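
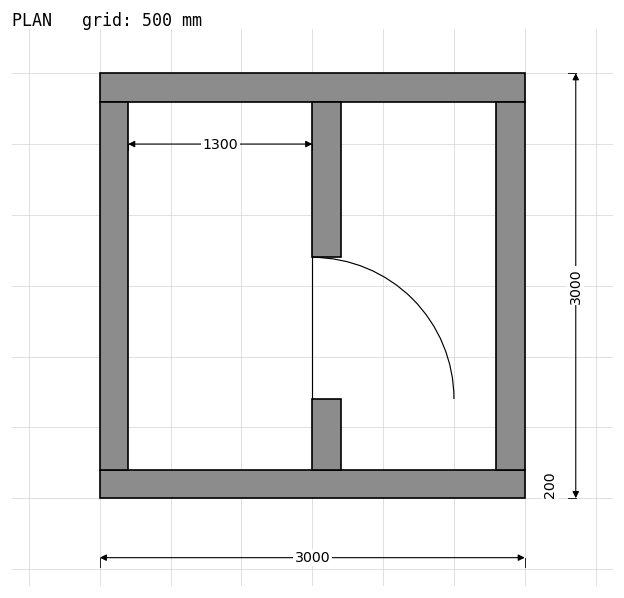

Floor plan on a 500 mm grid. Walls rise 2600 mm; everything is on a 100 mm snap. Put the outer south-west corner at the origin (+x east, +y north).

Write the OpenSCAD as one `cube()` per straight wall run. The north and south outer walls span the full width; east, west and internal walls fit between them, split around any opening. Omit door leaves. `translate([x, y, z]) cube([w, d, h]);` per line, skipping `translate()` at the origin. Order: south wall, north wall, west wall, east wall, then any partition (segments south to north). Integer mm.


cube([3000, 200, 2600]);
translate([0, 2800, 0]) cube([3000, 200, 2600]);
translate([0, 200, 0]) cube([200, 2600, 2600]);
translate([2800, 200, 0]) cube([200, 2600, 2600]);
translate([1500, 200, 0]) cube([200, 500, 2600]);
translate([1500, 1700, 0]) cube([200, 1100, 2600]);


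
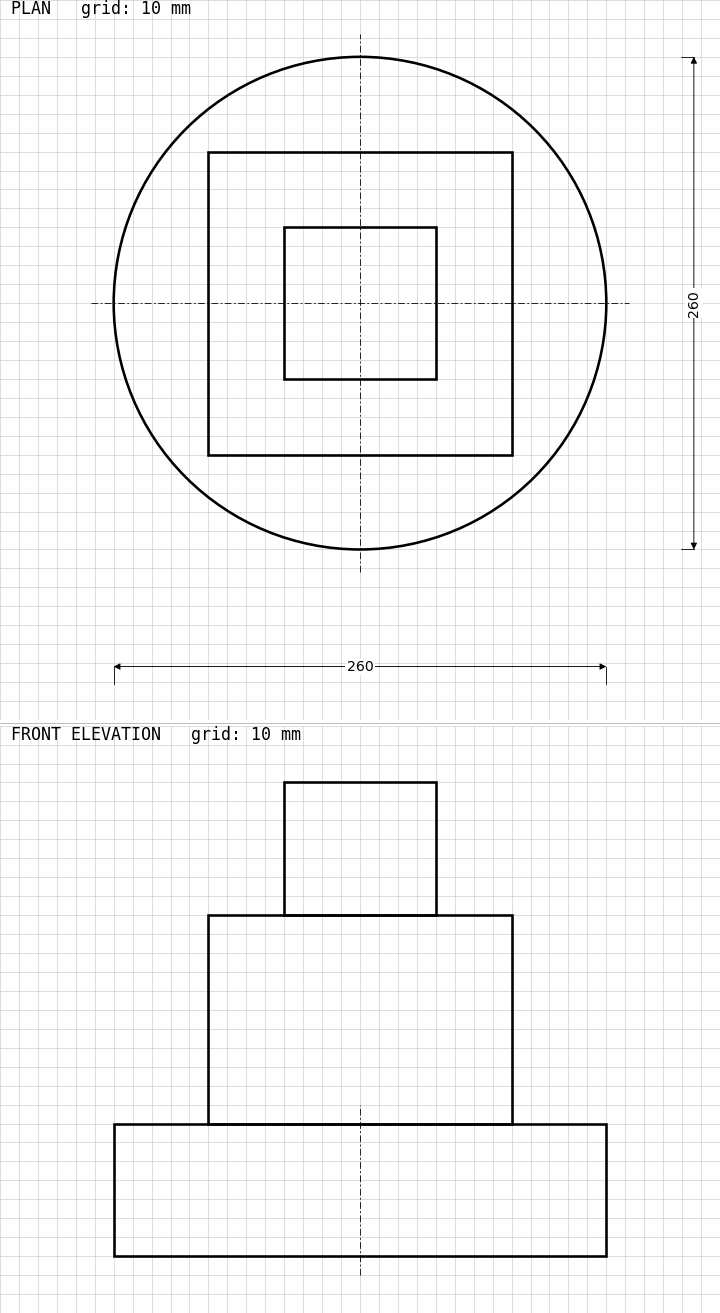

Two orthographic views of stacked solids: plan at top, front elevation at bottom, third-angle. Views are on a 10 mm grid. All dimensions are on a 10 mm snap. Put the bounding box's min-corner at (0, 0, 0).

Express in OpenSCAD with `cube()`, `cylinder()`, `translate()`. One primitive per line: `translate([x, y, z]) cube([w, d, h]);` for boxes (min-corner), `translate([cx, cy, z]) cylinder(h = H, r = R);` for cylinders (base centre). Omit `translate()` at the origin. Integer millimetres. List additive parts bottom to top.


translate([130, 130, 0]) cylinder(h = 70, r = 130);
translate([50, 50, 70]) cube([160, 160, 110]);
translate([90, 90, 180]) cube([80, 80, 70]);


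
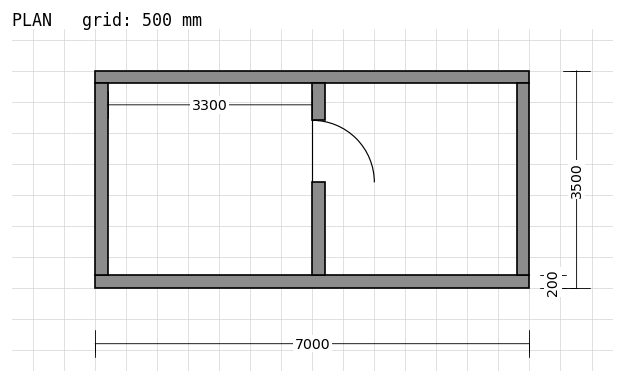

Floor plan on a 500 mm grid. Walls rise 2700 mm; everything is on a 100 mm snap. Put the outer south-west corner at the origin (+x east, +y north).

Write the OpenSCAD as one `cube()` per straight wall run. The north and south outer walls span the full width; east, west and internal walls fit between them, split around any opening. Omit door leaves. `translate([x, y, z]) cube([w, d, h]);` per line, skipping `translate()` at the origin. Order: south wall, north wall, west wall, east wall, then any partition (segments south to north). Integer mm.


cube([7000, 200, 2700]);
translate([0, 3300, 0]) cube([7000, 200, 2700]);
translate([0, 200, 0]) cube([200, 3100, 2700]);
translate([6800, 200, 0]) cube([200, 3100, 2700]);
translate([3500, 200, 0]) cube([200, 1500, 2700]);
translate([3500, 2700, 0]) cube([200, 600, 2700]);


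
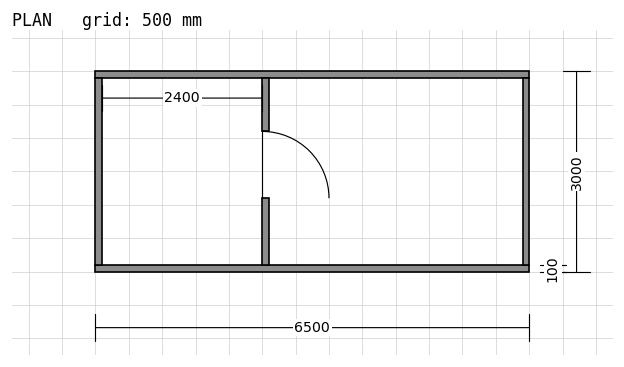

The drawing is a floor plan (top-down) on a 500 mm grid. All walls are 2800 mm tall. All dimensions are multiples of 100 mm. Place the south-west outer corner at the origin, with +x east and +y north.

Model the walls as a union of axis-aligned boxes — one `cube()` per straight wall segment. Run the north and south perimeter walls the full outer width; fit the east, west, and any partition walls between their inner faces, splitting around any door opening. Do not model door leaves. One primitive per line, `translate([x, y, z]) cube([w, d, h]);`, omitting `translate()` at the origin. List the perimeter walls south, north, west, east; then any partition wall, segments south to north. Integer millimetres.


cube([6500, 100, 2800]);
translate([0, 2900, 0]) cube([6500, 100, 2800]);
translate([0, 100, 0]) cube([100, 2800, 2800]);
translate([6400, 100, 0]) cube([100, 2800, 2800]);
translate([2500, 100, 0]) cube([100, 1000, 2800]);
translate([2500, 2100, 0]) cube([100, 800, 2800]);


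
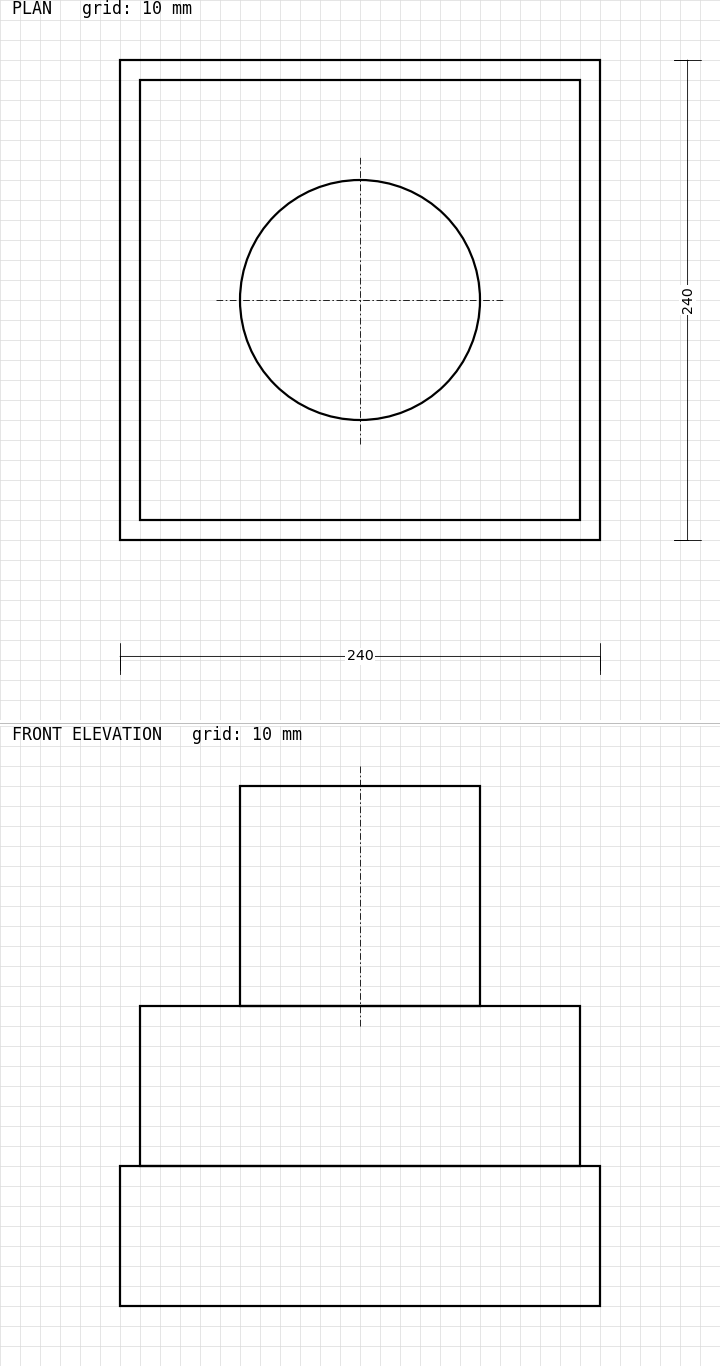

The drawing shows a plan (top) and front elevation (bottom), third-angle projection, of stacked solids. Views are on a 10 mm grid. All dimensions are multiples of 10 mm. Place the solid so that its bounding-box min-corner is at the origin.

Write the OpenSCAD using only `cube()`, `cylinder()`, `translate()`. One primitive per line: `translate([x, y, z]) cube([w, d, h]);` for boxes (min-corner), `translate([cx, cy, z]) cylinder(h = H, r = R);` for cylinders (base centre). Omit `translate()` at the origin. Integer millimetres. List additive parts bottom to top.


cube([240, 240, 70]);
translate([10, 10, 70]) cube([220, 220, 80]);
translate([120, 120, 150]) cylinder(h = 110, r = 60);


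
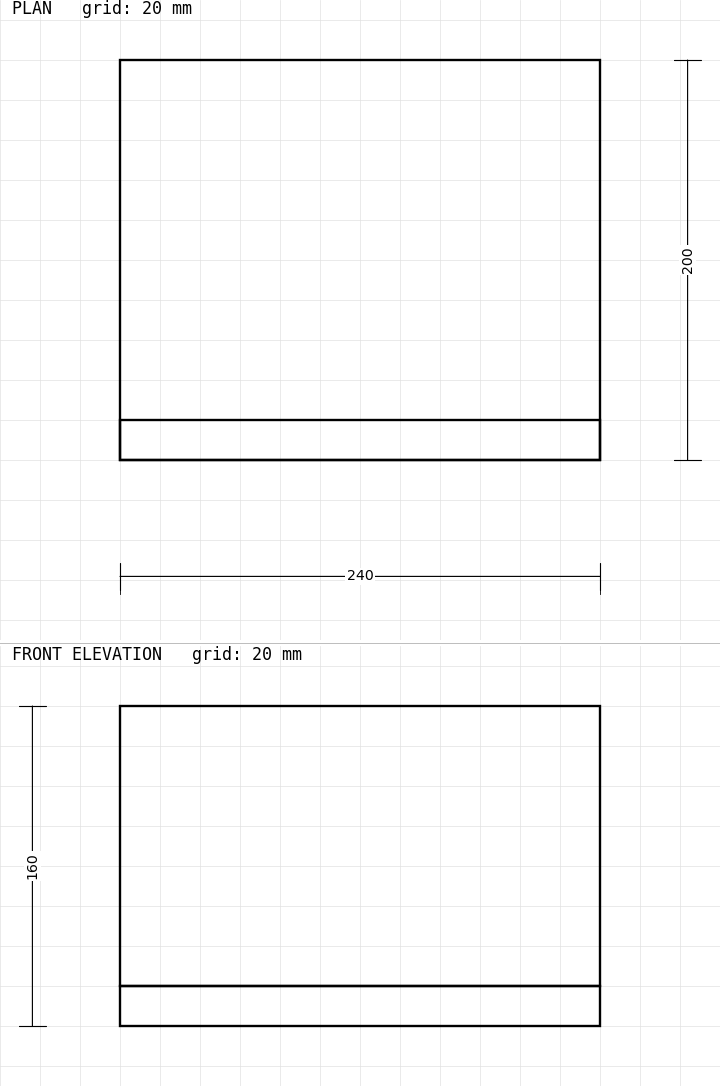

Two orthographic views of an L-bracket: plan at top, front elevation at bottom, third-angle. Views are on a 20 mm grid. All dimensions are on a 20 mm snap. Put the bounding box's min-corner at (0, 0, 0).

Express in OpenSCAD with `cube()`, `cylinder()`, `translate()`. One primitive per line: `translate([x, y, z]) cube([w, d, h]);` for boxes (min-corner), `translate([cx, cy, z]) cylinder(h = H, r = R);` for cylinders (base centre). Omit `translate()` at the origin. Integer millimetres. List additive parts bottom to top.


cube([240, 200, 20]);
translate([0, 0, 20]) cube([240, 20, 140]);


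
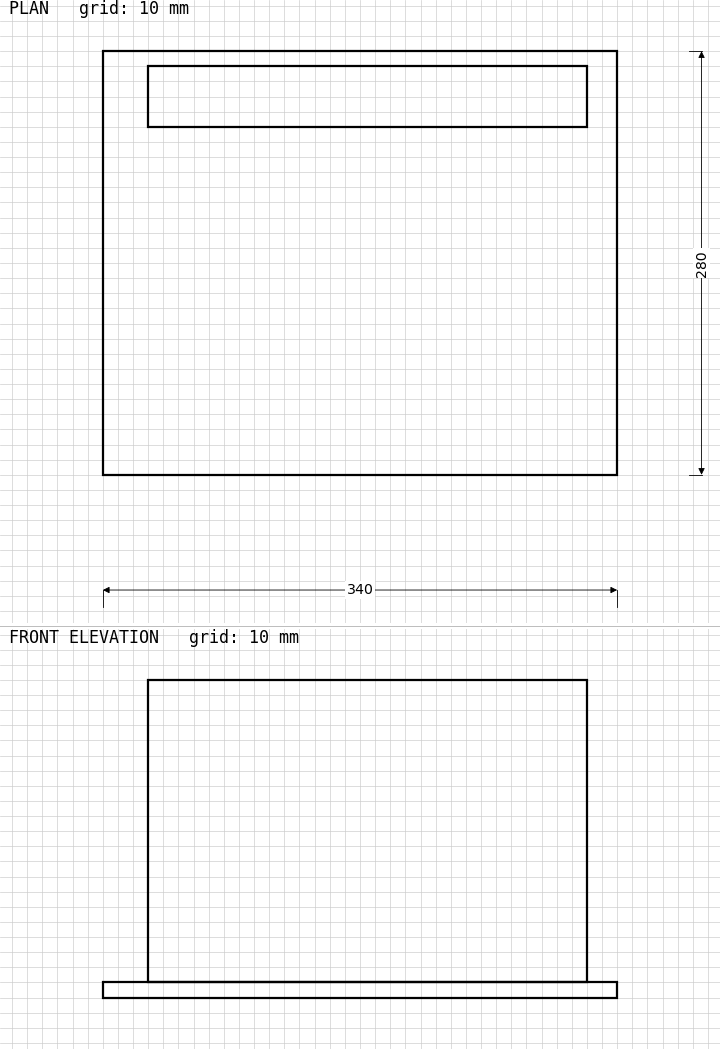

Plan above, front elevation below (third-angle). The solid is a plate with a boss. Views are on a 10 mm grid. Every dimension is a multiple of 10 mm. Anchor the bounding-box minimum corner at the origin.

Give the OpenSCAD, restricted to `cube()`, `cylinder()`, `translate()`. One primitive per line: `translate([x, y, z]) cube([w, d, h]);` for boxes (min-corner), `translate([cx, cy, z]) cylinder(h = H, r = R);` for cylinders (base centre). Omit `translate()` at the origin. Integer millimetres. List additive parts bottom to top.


cube([340, 280, 10]);
translate([30, 230, 10]) cube([290, 40, 200]);


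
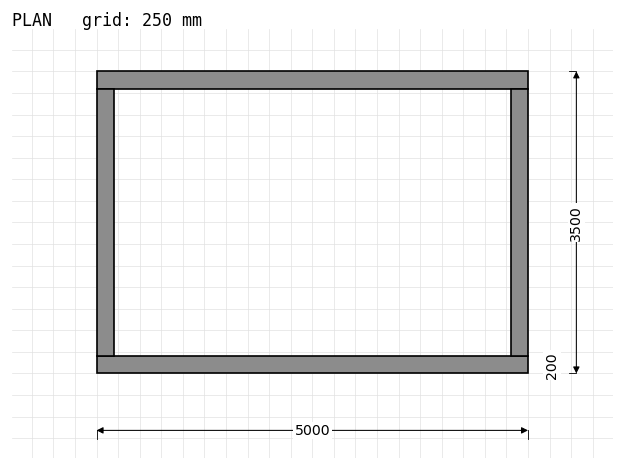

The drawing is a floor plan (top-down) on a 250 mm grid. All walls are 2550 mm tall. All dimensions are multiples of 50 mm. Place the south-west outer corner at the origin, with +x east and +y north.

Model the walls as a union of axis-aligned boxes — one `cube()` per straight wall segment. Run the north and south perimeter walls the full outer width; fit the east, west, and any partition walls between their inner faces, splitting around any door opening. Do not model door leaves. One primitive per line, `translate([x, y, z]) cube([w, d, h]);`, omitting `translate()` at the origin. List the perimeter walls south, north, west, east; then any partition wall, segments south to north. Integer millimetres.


cube([5000, 200, 2550]);
translate([0, 3300, 0]) cube([5000, 200, 2550]);
translate([0, 200, 0]) cube([200, 3100, 2550]);
translate([4800, 200, 0]) cube([200, 3100, 2550]);


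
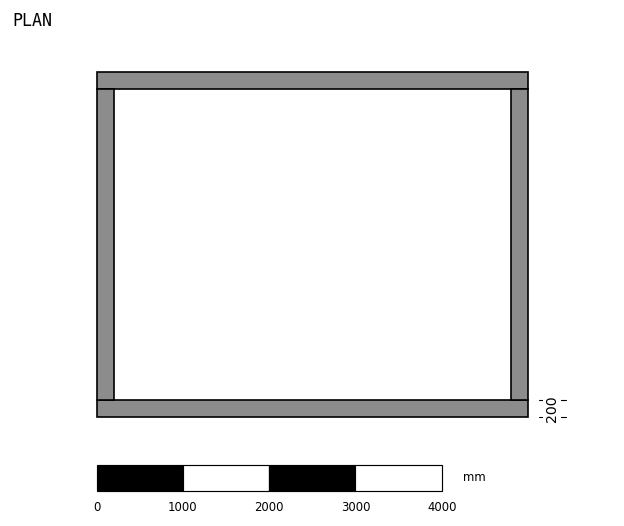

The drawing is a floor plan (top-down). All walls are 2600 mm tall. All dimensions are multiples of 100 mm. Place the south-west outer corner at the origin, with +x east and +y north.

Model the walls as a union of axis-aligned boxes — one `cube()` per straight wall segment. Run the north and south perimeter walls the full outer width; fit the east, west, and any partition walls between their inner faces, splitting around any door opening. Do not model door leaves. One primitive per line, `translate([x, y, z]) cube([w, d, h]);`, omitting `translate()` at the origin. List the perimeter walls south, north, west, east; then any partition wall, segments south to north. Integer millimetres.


cube([5000, 200, 2600]);
translate([0, 3800, 0]) cube([5000, 200, 2600]);
translate([0, 200, 0]) cube([200, 3600, 2600]);
translate([4800, 200, 0]) cube([200, 3600, 2600]);


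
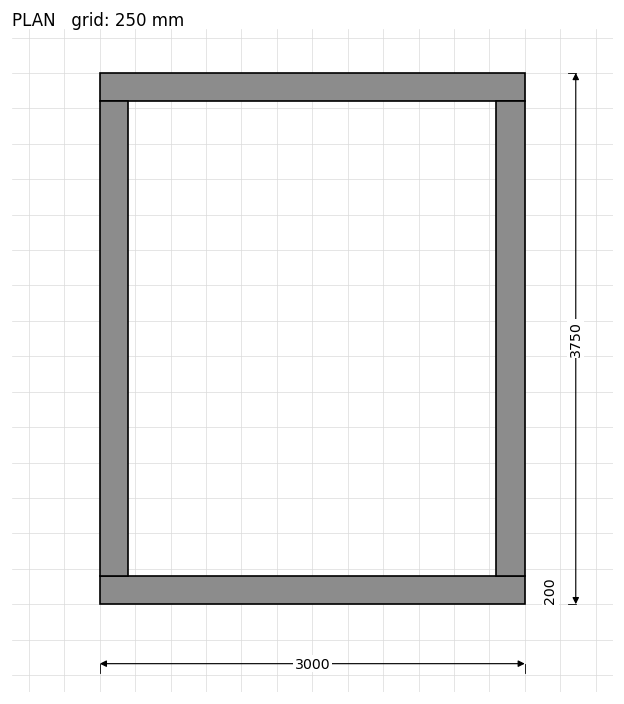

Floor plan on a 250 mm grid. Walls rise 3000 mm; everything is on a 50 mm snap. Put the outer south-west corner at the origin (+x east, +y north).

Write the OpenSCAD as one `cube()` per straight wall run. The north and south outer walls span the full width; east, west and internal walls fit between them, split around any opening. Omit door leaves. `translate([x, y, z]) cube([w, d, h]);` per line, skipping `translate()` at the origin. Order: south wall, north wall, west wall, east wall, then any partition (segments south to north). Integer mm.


cube([3000, 200, 3000]);
translate([0, 3550, 0]) cube([3000, 200, 3000]);
translate([0, 200, 0]) cube([200, 3350, 3000]);
translate([2800, 200, 0]) cube([200, 3350, 3000]);


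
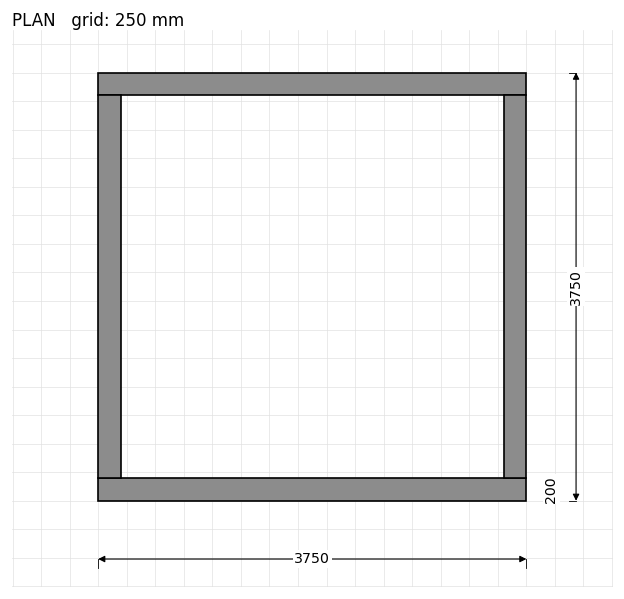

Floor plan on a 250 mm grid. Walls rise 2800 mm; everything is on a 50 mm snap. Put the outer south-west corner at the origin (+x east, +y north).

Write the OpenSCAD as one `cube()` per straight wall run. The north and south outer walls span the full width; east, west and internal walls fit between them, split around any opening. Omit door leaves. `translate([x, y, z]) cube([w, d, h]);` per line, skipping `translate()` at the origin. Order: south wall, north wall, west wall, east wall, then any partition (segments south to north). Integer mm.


cube([3750, 200, 2800]);
translate([0, 3550, 0]) cube([3750, 200, 2800]);
translate([0, 200, 0]) cube([200, 3350, 2800]);
translate([3550, 200, 0]) cube([200, 3350, 2800]);


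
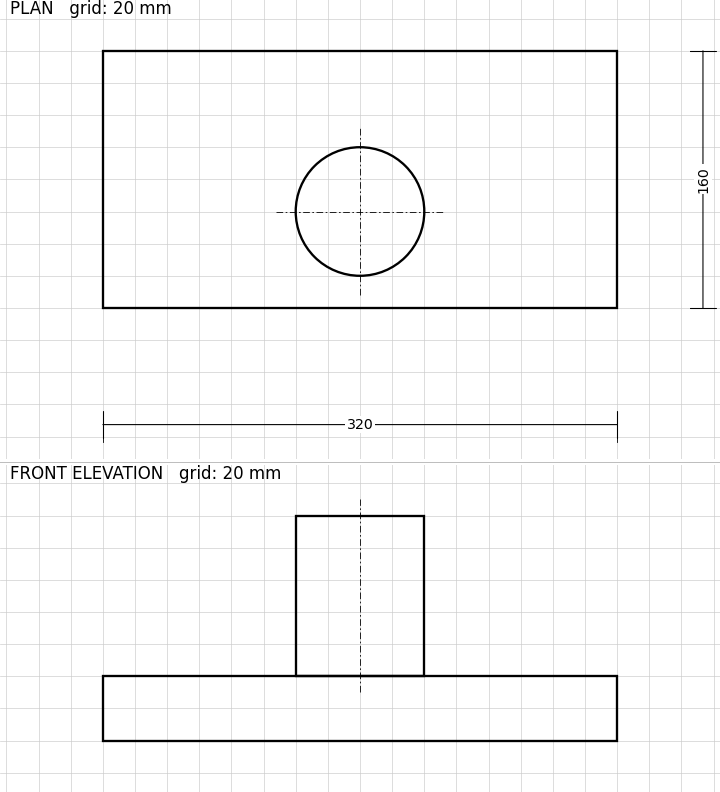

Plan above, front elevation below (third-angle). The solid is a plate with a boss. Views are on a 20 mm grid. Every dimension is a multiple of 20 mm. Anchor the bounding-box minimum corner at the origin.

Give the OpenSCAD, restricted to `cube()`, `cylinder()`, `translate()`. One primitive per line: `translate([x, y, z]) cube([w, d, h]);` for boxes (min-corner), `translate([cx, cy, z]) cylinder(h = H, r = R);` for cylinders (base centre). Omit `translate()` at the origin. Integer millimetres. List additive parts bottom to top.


cube([320, 160, 40]);
translate([160, 60, 40]) cylinder(h = 100, r = 40);


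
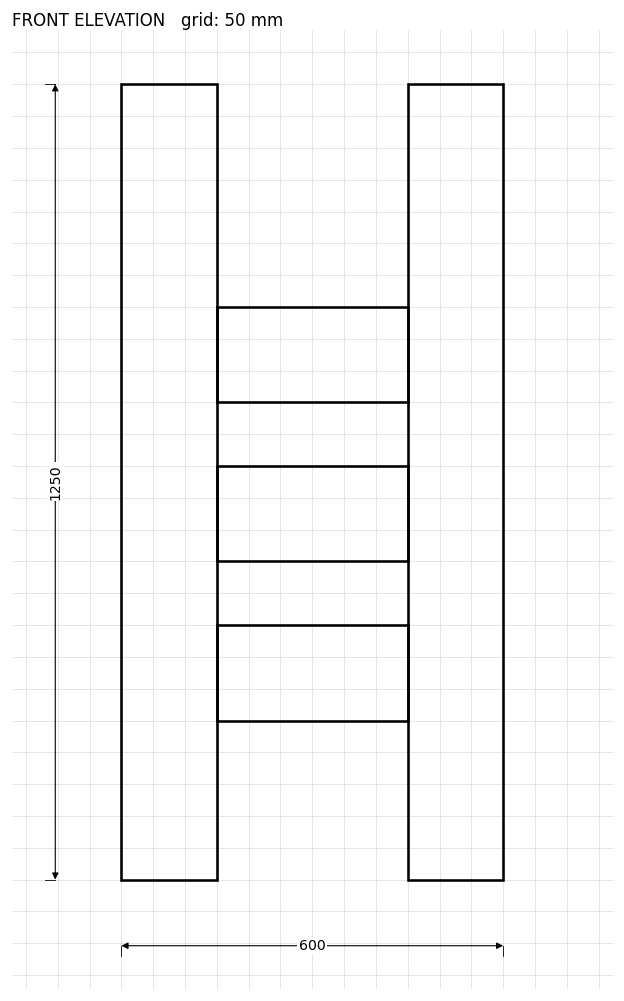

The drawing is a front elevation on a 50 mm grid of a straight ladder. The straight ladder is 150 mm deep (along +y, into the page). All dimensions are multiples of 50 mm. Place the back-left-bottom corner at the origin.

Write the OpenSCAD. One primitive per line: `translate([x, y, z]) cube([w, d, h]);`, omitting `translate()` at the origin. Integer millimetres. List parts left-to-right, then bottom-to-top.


cube([150, 150, 1250]);
translate([150, 0, 250]) cube([300, 150, 150]);
translate([150, 0, 500]) cube([300, 150, 150]);
translate([150, 0, 750]) cube([300, 150, 150]);
translate([450, 0, 0]) cube([150, 150, 1250]);


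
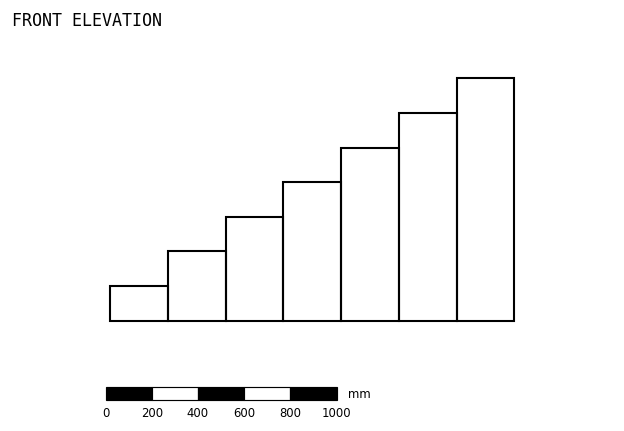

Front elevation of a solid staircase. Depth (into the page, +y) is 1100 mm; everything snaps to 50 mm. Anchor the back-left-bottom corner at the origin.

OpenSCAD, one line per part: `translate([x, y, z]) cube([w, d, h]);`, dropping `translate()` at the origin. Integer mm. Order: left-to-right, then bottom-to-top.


cube([250, 1100, 150]);
translate([250, 0, 0]) cube([250, 1100, 300]);
translate([500, 0, 0]) cube([250, 1100, 450]);
translate([750, 0, 0]) cube([250, 1100, 600]);
translate([1000, 0, 0]) cube([250, 1100, 750]);
translate([1250, 0, 0]) cube([250, 1100, 900]);
translate([1500, 0, 0]) cube([250, 1100, 1050]);


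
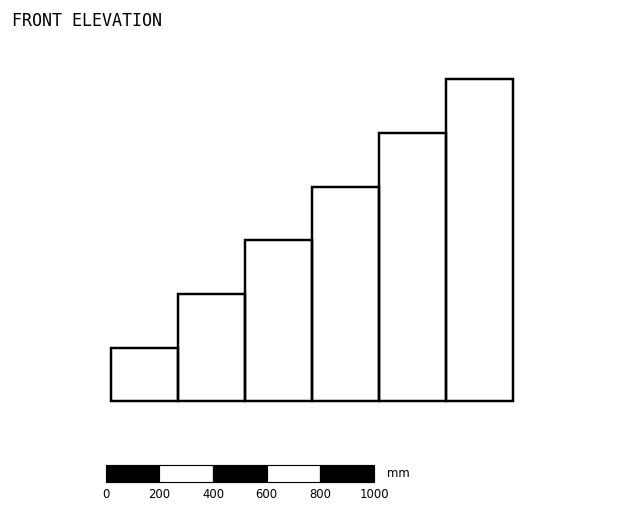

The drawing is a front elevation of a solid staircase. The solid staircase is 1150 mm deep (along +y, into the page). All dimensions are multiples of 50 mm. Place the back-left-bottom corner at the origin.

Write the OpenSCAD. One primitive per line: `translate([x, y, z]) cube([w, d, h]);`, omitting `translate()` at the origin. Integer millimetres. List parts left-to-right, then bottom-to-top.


cube([250, 1150, 200]);
translate([250, 0, 0]) cube([250, 1150, 400]);
translate([500, 0, 0]) cube([250, 1150, 600]);
translate([750, 0, 0]) cube([250, 1150, 800]);
translate([1000, 0, 0]) cube([250, 1150, 1000]);
translate([1250, 0, 0]) cube([250, 1150, 1200]);


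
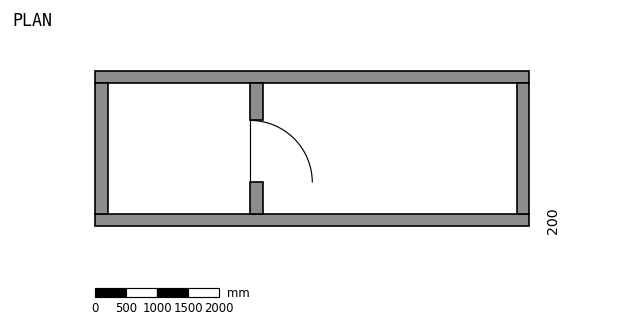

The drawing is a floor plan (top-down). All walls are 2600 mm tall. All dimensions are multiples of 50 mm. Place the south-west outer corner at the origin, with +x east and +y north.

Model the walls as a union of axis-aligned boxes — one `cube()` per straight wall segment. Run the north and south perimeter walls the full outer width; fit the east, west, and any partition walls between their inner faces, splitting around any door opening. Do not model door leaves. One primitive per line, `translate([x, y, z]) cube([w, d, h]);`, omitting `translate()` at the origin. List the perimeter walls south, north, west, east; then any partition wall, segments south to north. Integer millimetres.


cube([7000, 200, 2600]);
translate([0, 2300, 0]) cube([7000, 200, 2600]);
translate([0, 200, 0]) cube([200, 2100, 2600]);
translate([6800, 200, 0]) cube([200, 2100, 2600]);
translate([2500, 200, 0]) cube([200, 500, 2600]);
translate([2500, 1700, 0]) cube([200, 600, 2600]);


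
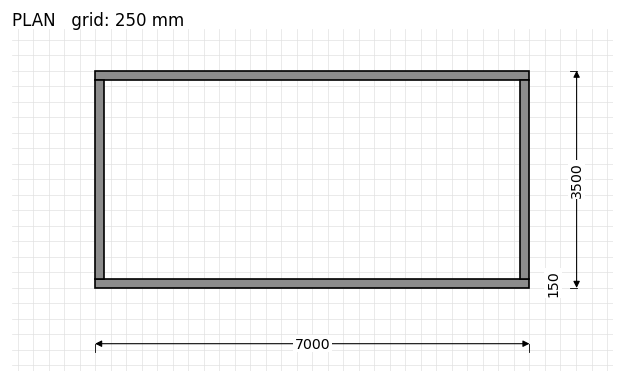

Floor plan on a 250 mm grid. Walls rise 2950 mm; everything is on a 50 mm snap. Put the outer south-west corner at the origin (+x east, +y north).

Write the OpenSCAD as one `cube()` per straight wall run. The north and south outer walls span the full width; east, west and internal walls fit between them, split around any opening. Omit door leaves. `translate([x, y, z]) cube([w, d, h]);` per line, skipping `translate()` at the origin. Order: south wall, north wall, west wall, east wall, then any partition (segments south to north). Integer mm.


cube([7000, 150, 2950]);
translate([0, 3350, 0]) cube([7000, 150, 2950]);
translate([0, 150, 0]) cube([150, 3200, 2950]);
translate([6850, 150, 0]) cube([150, 3200, 2950]);


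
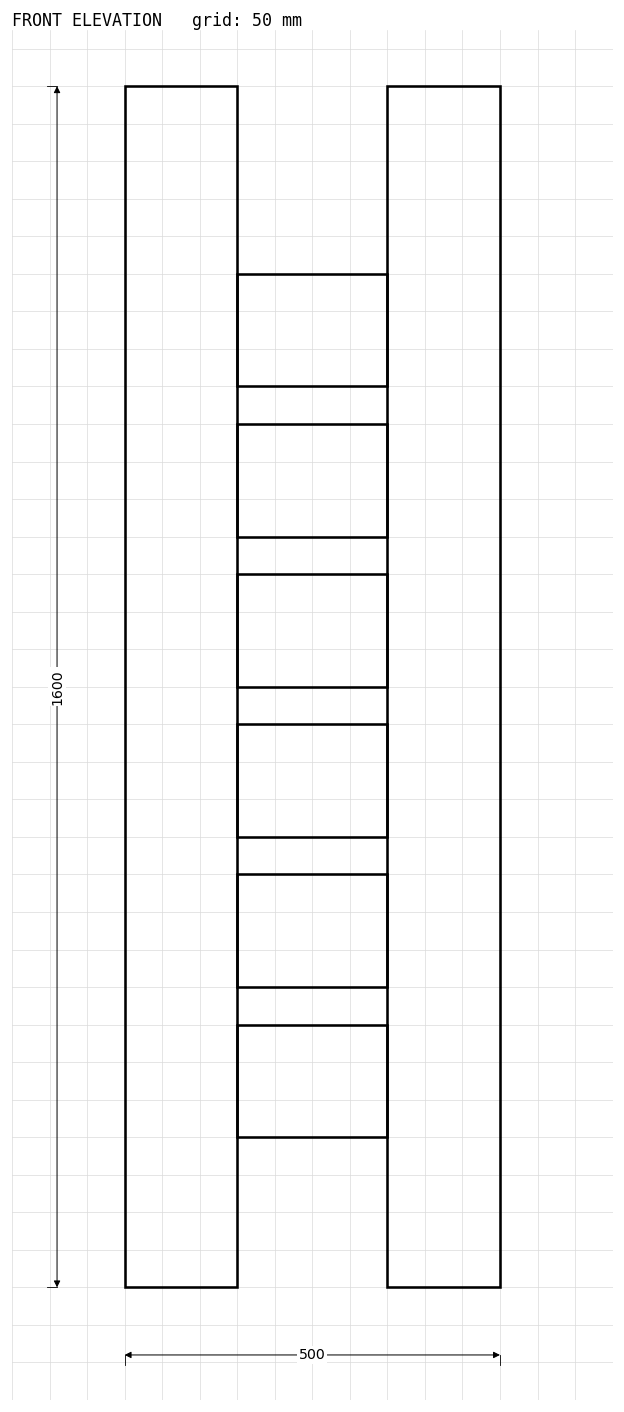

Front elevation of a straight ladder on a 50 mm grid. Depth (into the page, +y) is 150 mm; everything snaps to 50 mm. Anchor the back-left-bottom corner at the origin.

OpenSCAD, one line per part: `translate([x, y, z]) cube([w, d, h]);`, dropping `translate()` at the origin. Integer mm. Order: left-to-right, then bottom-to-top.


cube([150, 150, 1600]);
translate([150, 0, 200]) cube([200, 150, 150]);
translate([150, 0, 400]) cube([200, 150, 150]);
translate([150, 0, 600]) cube([200, 150, 150]);
translate([150, 0, 800]) cube([200, 150, 150]);
translate([150, 0, 1000]) cube([200, 150, 150]);
translate([150, 0, 1200]) cube([200, 150, 150]);
translate([350, 0, 0]) cube([150, 150, 1600]);


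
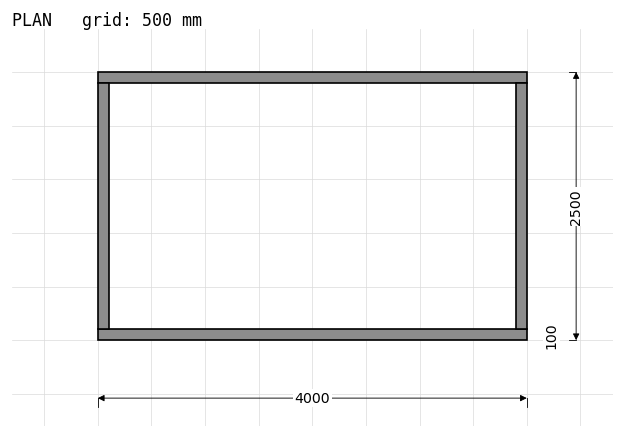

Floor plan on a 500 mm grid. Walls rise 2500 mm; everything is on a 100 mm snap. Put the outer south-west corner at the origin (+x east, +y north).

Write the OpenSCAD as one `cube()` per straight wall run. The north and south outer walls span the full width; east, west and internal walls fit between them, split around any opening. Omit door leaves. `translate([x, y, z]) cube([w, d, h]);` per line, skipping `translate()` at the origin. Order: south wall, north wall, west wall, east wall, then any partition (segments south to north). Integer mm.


cube([4000, 100, 2500]);
translate([0, 2400, 0]) cube([4000, 100, 2500]);
translate([0, 100, 0]) cube([100, 2300, 2500]);
translate([3900, 100, 0]) cube([100, 2300, 2500]);


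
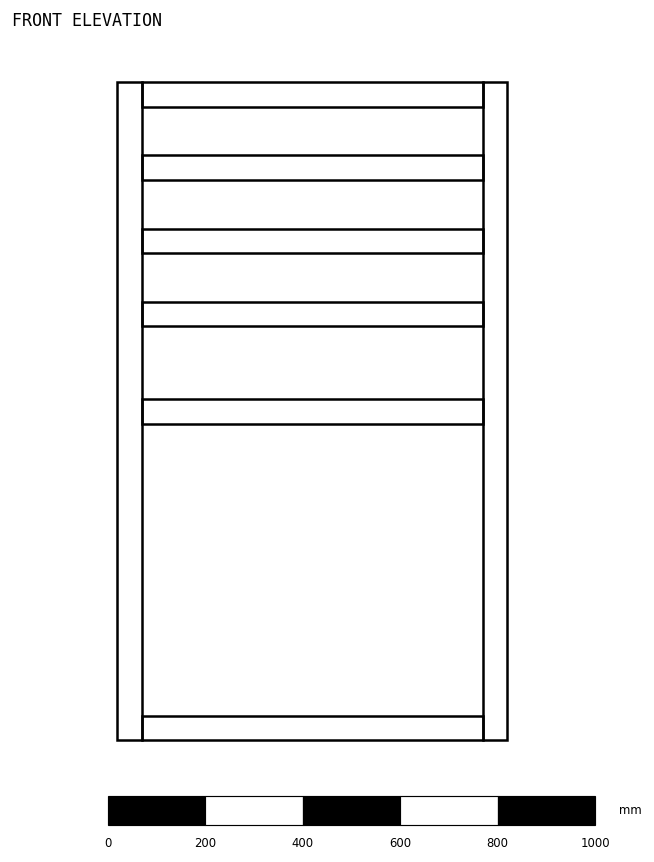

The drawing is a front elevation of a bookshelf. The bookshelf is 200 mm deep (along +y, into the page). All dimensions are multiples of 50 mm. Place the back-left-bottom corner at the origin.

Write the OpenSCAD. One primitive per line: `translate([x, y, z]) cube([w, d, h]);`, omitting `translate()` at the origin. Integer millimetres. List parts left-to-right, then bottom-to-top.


cube([50, 200, 1350]);
translate([50, 0, 0]) cube([700, 200, 50]);
translate([50, 0, 650]) cube([700, 200, 50]);
translate([50, 0, 850]) cube([700, 200, 50]);
translate([50, 0, 1000]) cube([700, 200, 50]);
translate([50, 0, 1150]) cube([700, 200, 50]);
translate([50, 0, 1300]) cube([700, 200, 50]);
translate([750, 0, 0]) cube([50, 200, 1350]);


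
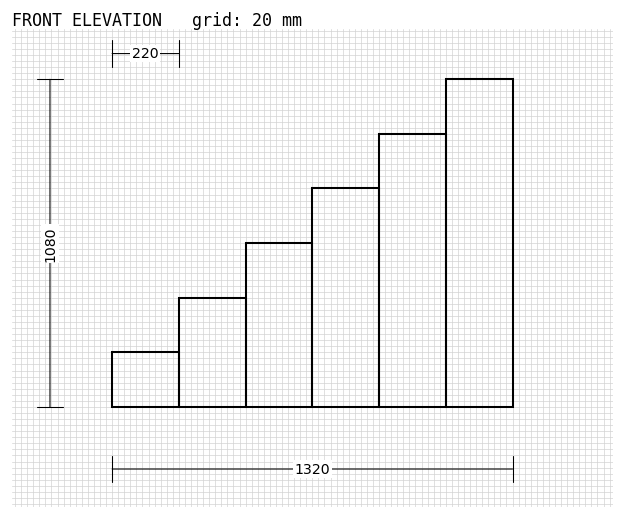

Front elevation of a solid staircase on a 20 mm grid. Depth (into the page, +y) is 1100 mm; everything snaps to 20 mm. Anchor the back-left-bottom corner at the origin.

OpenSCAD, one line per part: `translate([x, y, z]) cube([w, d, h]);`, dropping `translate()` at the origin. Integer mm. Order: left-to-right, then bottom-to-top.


cube([220, 1100, 180]);
translate([220, 0, 0]) cube([220, 1100, 360]);
translate([440, 0, 0]) cube([220, 1100, 540]);
translate([660, 0, 0]) cube([220, 1100, 720]);
translate([880, 0, 0]) cube([220, 1100, 900]);
translate([1100, 0, 0]) cube([220, 1100, 1080]);


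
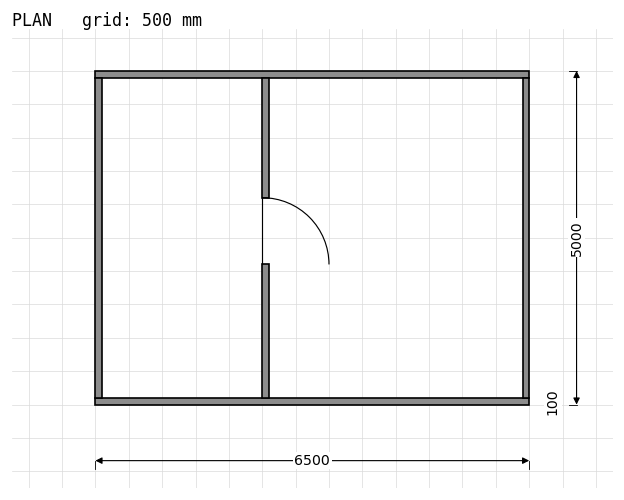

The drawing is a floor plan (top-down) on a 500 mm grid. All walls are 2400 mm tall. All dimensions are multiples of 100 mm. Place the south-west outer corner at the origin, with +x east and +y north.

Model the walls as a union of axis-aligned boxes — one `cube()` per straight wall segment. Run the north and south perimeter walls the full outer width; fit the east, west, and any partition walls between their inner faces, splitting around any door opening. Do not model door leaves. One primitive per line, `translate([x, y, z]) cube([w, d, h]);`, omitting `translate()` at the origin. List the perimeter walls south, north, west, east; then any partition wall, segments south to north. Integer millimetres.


cube([6500, 100, 2400]);
translate([0, 4900, 0]) cube([6500, 100, 2400]);
translate([0, 100, 0]) cube([100, 4800, 2400]);
translate([6400, 100, 0]) cube([100, 4800, 2400]);
translate([2500, 100, 0]) cube([100, 2000, 2400]);
translate([2500, 3100, 0]) cube([100, 1800, 2400]);


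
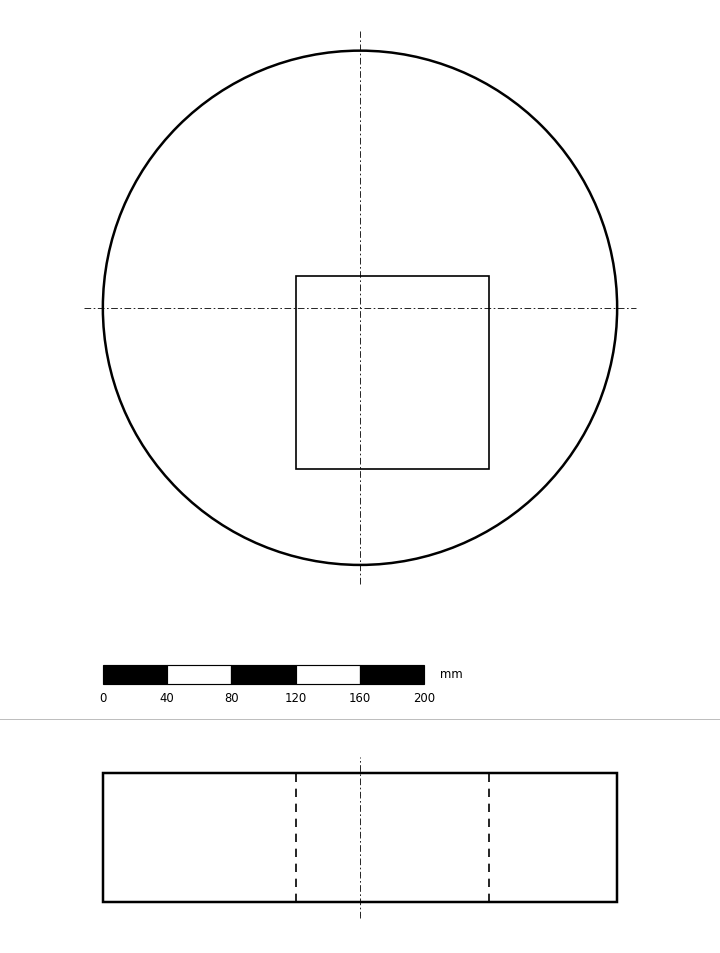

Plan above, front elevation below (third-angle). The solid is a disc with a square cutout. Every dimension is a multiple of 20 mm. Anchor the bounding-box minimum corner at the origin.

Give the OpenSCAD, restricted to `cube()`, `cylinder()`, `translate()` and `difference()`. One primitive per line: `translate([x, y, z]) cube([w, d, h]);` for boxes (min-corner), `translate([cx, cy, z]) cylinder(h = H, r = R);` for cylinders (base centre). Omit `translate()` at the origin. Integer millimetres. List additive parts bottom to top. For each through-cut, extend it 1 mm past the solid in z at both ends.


difference() {
  translate([160, 160, 0]) cylinder(h = 80, r = 160);
  translate([120, 60, -1]) cube([120, 120, 82]);
}


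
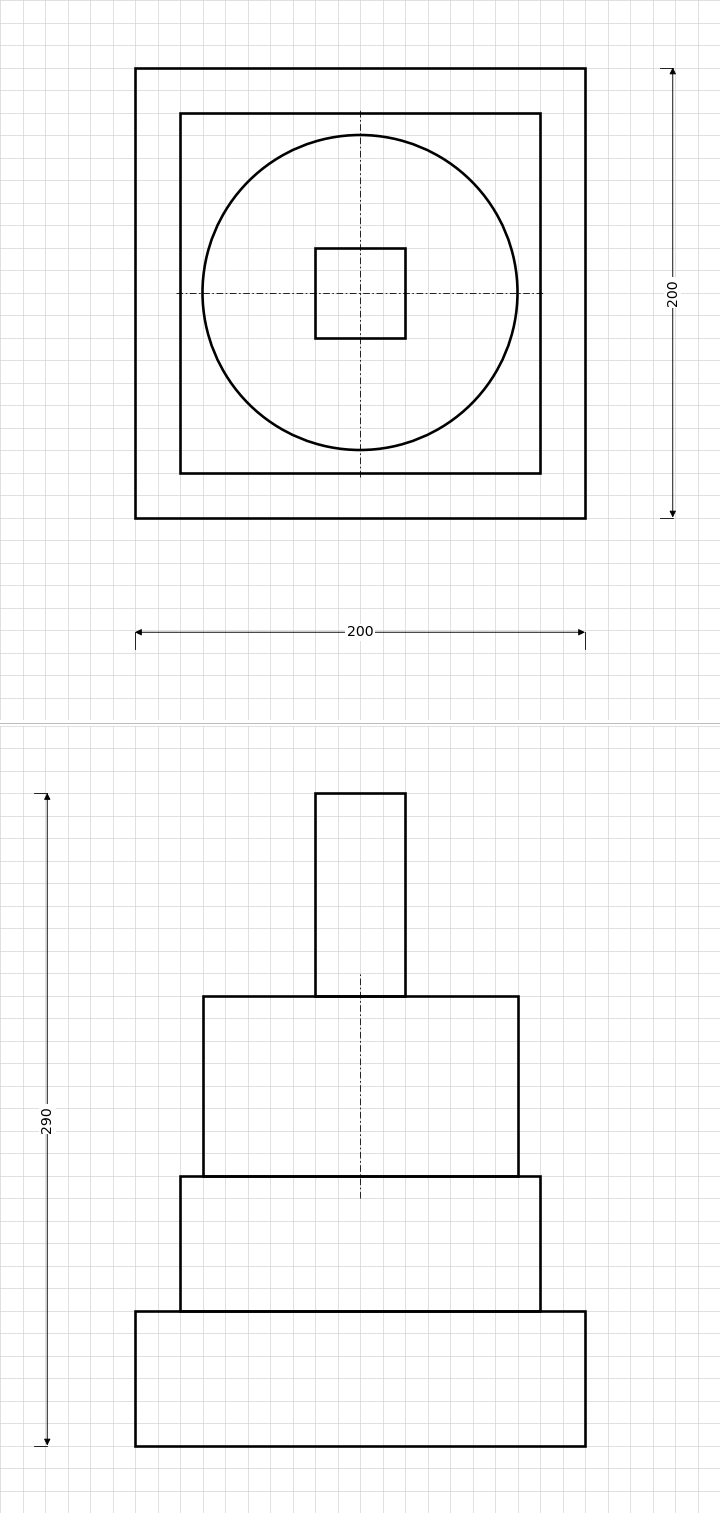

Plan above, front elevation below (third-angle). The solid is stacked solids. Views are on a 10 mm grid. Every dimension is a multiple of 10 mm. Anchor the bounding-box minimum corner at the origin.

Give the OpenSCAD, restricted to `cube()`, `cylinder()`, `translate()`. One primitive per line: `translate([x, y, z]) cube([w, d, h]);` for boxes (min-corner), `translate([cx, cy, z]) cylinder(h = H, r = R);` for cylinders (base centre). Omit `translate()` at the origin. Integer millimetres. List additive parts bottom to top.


cube([200, 200, 60]);
translate([20, 20, 60]) cube([160, 160, 60]);
translate([100, 100, 120]) cylinder(h = 80, r = 70);
translate([80, 80, 200]) cube([40, 40, 90]);


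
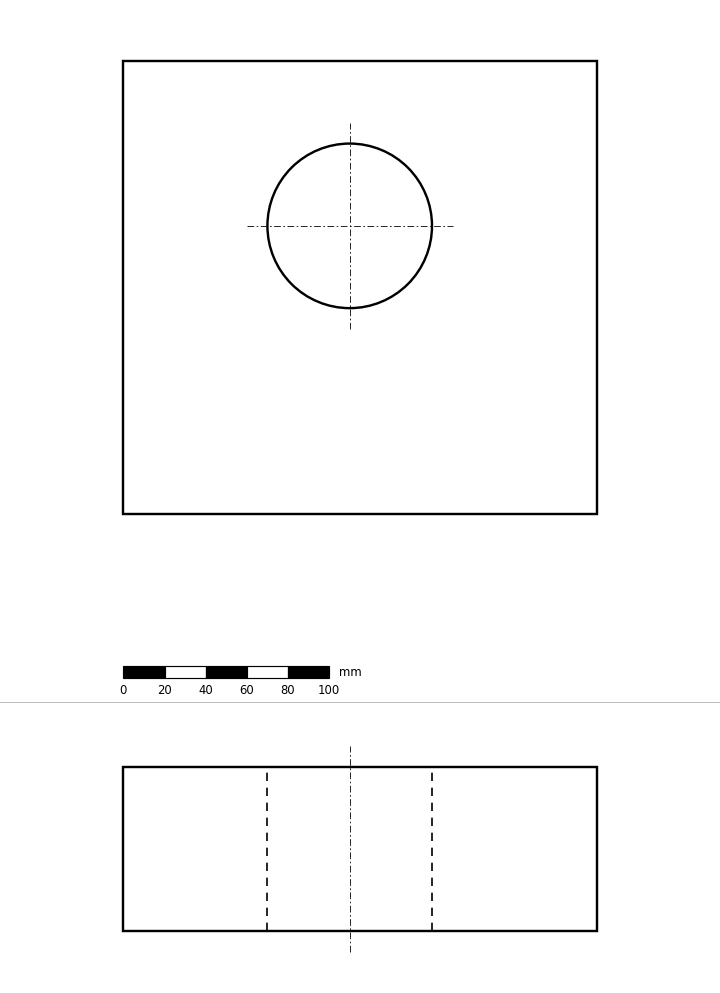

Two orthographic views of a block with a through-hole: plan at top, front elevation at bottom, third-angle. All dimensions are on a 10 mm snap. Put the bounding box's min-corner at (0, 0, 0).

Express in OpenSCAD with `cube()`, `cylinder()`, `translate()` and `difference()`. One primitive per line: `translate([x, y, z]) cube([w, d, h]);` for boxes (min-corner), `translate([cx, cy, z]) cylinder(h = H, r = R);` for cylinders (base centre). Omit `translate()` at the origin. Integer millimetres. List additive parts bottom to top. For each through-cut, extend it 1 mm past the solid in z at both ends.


difference() {
  cube([230, 220, 80]);
  translate([110, 140, -1]) cylinder(h = 82, r = 40);
}


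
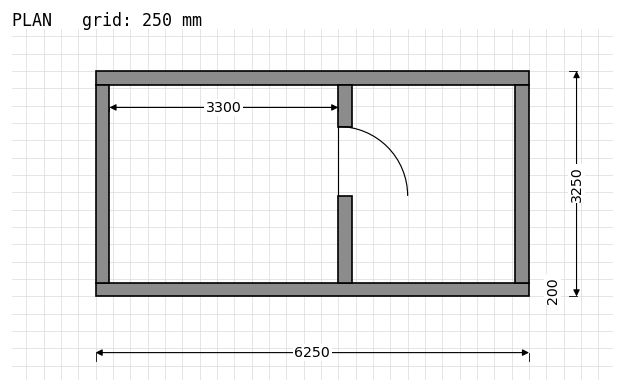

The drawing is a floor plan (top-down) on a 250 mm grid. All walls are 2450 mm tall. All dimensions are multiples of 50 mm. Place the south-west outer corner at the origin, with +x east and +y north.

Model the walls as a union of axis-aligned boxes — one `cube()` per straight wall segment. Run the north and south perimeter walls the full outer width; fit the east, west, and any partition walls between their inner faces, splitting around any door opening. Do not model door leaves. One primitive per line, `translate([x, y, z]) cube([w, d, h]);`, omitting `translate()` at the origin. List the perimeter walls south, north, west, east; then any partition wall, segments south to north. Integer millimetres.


cube([6250, 200, 2450]);
translate([0, 3050, 0]) cube([6250, 200, 2450]);
translate([0, 200, 0]) cube([200, 2850, 2450]);
translate([6050, 200, 0]) cube([200, 2850, 2450]);
translate([3500, 200, 0]) cube([200, 1250, 2450]);
translate([3500, 2450, 0]) cube([200, 600, 2450]);


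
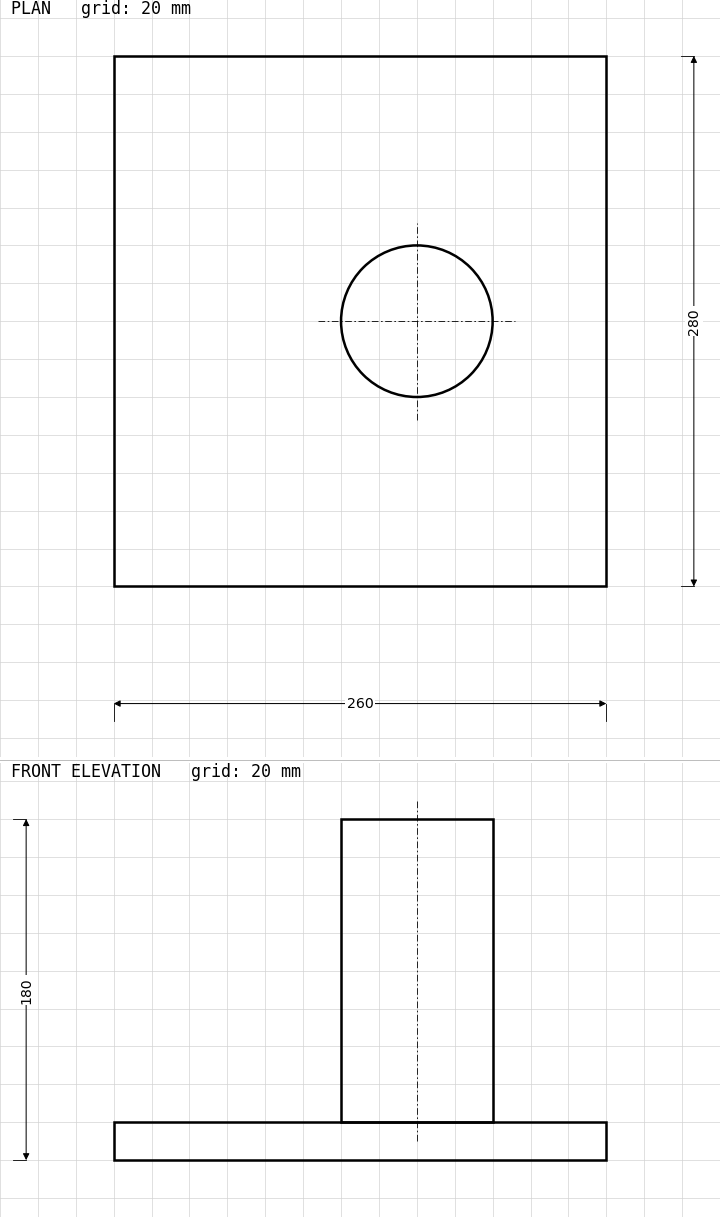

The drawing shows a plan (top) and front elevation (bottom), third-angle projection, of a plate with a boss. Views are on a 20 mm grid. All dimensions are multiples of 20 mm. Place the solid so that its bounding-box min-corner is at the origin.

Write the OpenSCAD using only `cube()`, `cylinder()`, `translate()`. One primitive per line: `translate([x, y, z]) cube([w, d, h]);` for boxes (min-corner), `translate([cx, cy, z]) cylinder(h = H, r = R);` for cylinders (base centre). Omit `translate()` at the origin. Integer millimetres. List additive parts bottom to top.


cube([260, 280, 20]);
translate([160, 140, 20]) cylinder(h = 160, r = 40);


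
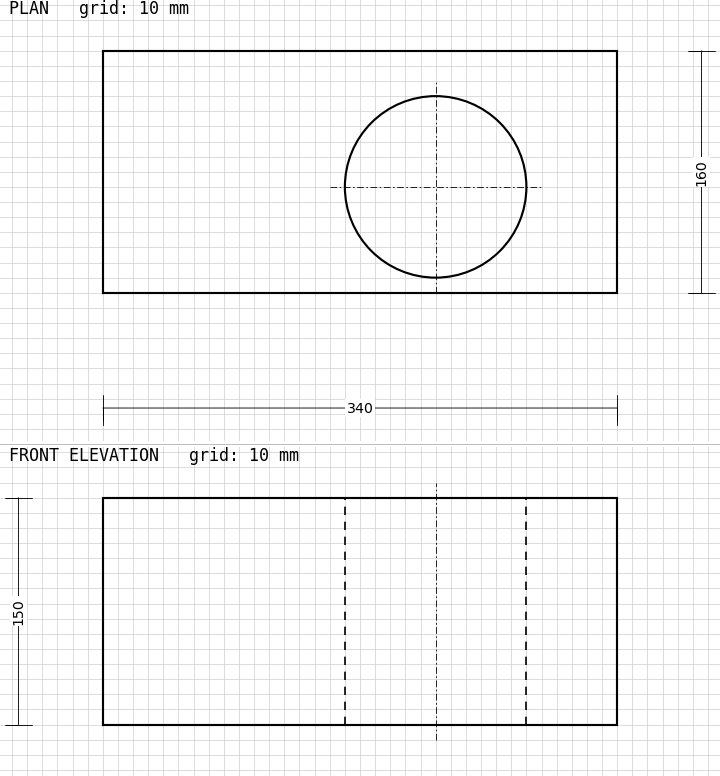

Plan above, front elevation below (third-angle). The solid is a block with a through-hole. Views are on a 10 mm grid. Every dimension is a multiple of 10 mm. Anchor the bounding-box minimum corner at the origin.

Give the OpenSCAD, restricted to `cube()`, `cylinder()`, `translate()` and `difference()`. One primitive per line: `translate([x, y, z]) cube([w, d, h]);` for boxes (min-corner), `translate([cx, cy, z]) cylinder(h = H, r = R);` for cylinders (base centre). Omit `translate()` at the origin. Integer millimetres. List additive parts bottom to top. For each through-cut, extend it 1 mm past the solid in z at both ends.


difference() {
  cube([340, 160, 150]);
  translate([220, 70, -1]) cylinder(h = 152, r = 60);
}


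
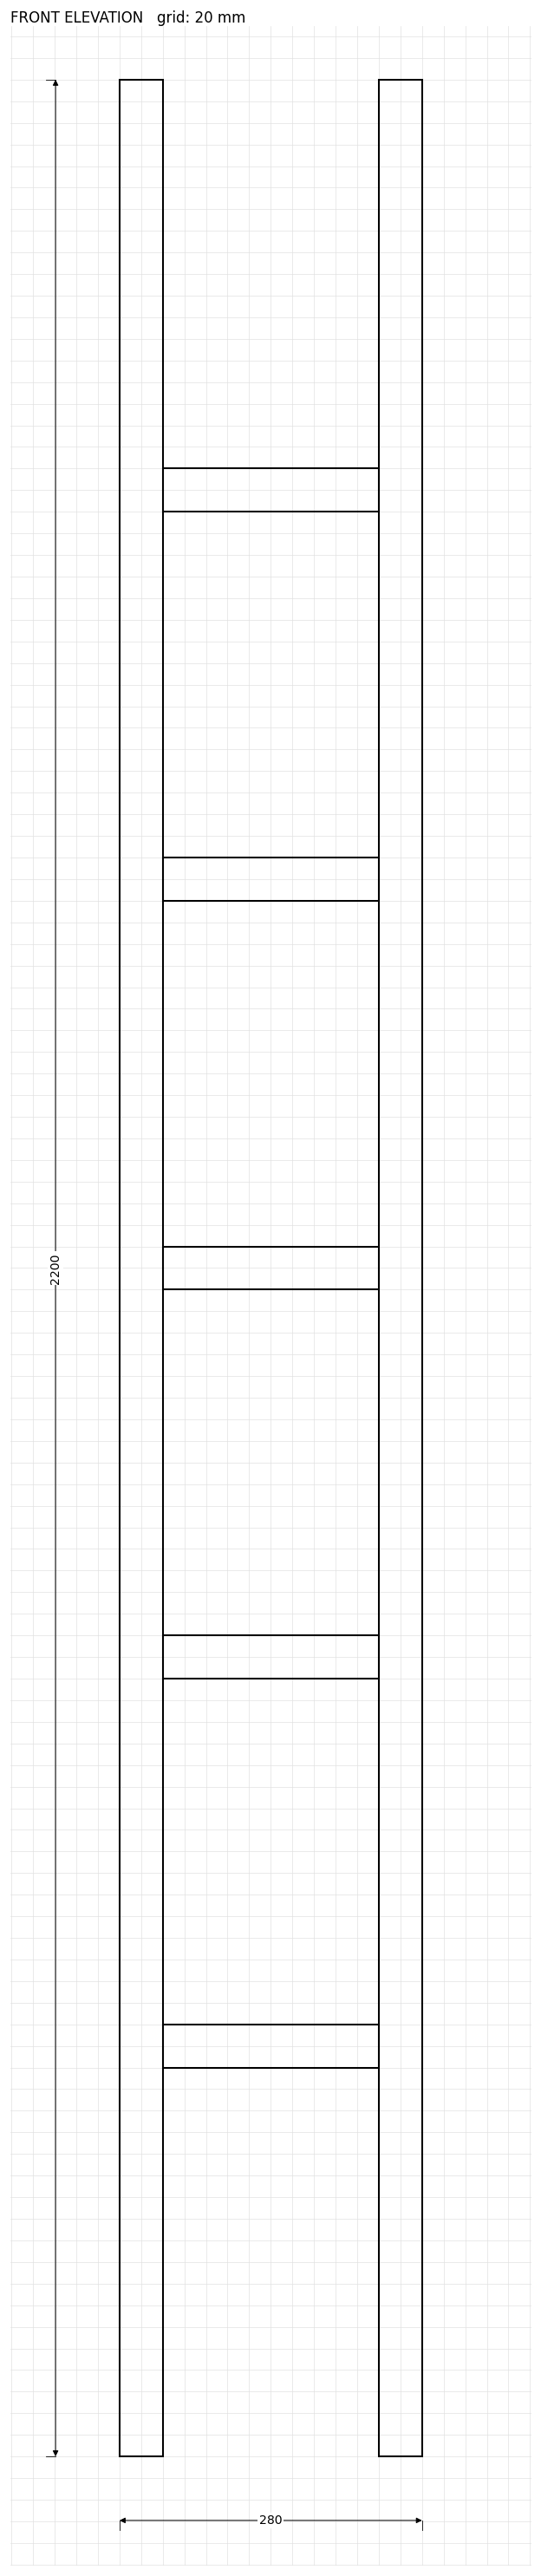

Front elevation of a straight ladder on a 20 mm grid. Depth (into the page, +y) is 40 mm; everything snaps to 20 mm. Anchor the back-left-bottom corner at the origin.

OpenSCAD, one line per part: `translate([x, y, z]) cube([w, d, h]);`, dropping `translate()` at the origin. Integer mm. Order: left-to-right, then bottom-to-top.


cube([40, 40, 2200]);
translate([40, 0, 360]) cube([200, 40, 40]);
translate([40, 0, 720]) cube([200, 40, 40]);
translate([40, 0, 1080]) cube([200, 40, 40]);
translate([40, 0, 1440]) cube([200, 40, 40]);
translate([40, 0, 1800]) cube([200, 40, 40]);
translate([240, 0, 0]) cube([40, 40, 2200]);


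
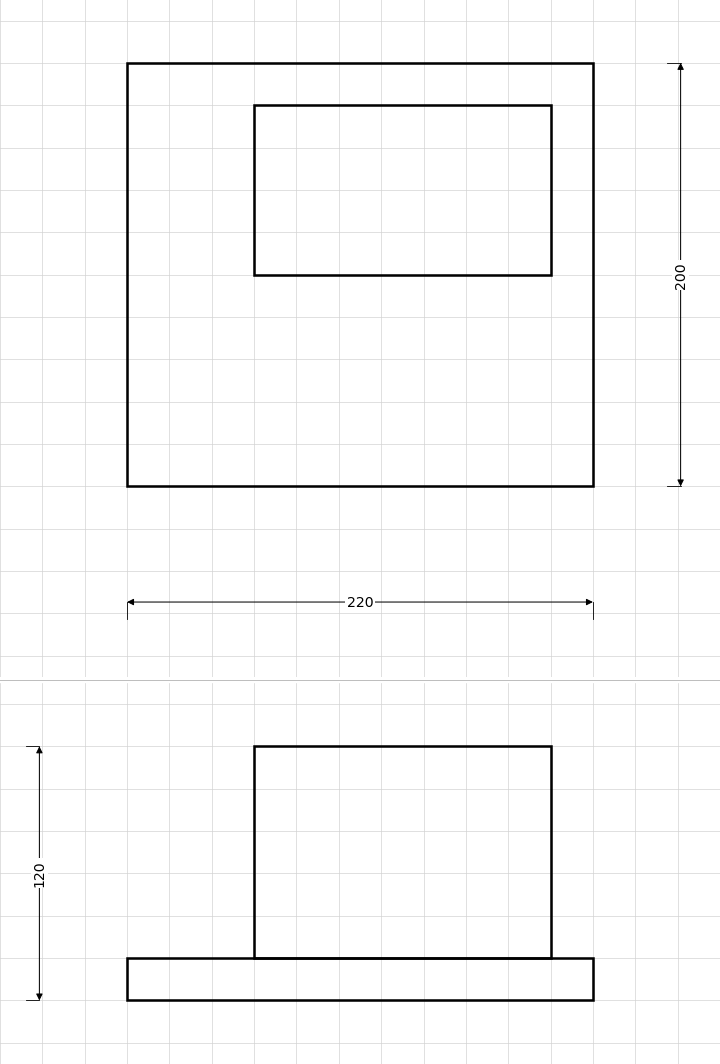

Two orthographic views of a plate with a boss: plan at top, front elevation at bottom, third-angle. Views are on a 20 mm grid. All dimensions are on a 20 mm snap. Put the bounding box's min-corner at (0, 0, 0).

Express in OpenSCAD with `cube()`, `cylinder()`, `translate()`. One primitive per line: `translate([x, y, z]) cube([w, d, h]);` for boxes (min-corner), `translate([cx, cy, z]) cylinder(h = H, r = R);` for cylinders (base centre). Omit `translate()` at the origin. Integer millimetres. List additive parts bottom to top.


cube([220, 200, 20]);
translate([60, 100, 20]) cube([140, 80, 100]);


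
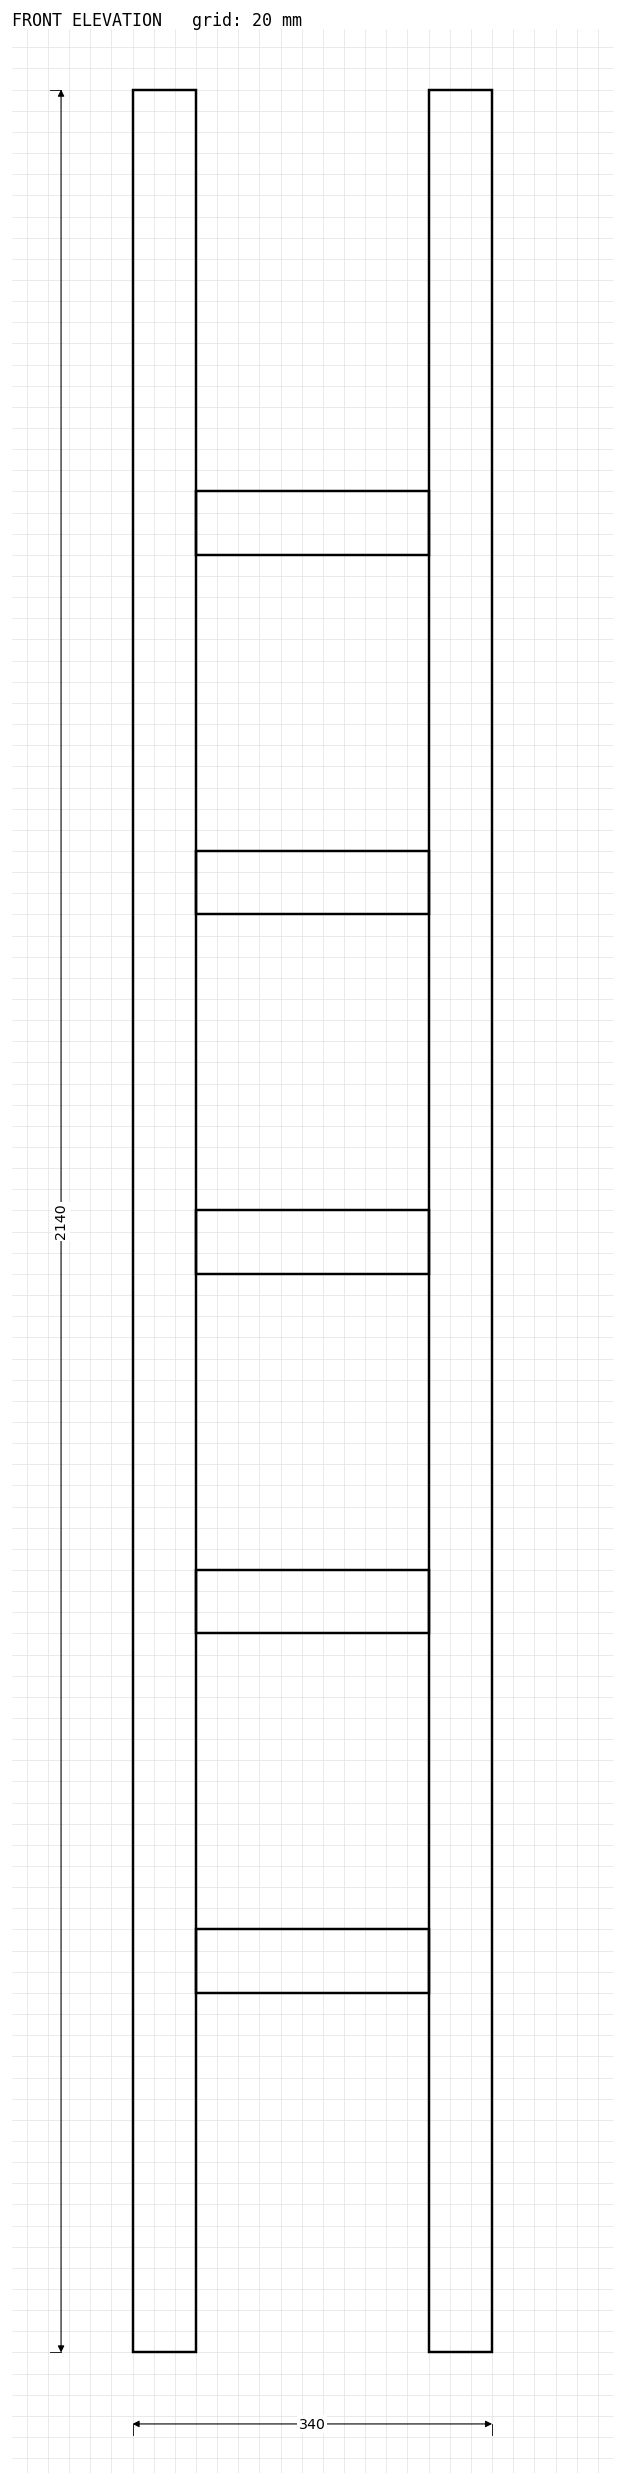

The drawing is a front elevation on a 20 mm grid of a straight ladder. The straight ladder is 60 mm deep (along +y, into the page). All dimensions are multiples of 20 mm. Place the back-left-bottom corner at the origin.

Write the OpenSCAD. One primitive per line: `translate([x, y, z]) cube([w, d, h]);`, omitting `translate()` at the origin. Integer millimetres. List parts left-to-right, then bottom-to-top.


cube([60, 60, 2140]);
translate([60, 0, 340]) cube([220, 60, 60]);
translate([60, 0, 680]) cube([220, 60, 60]);
translate([60, 0, 1020]) cube([220, 60, 60]);
translate([60, 0, 1360]) cube([220, 60, 60]);
translate([60, 0, 1700]) cube([220, 60, 60]);
translate([280, 0, 0]) cube([60, 60, 2140]);


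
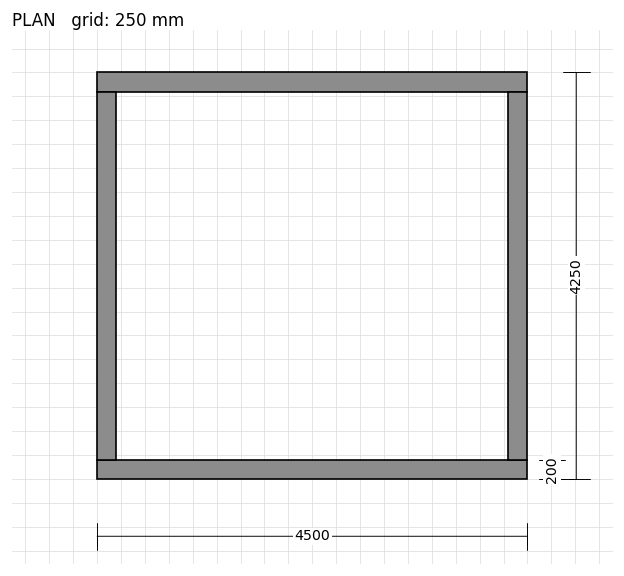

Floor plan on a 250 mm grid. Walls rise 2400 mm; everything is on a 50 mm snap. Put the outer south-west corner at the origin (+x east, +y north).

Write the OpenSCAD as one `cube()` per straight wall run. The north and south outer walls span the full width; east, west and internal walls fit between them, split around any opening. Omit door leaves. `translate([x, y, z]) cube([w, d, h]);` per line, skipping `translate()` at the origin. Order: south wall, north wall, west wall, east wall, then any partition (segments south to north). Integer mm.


cube([4500, 200, 2400]);
translate([0, 4050, 0]) cube([4500, 200, 2400]);
translate([0, 200, 0]) cube([200, 3850, 2400]);
translate([4300, 200, 0]) cube([200, 3850, 2400]);


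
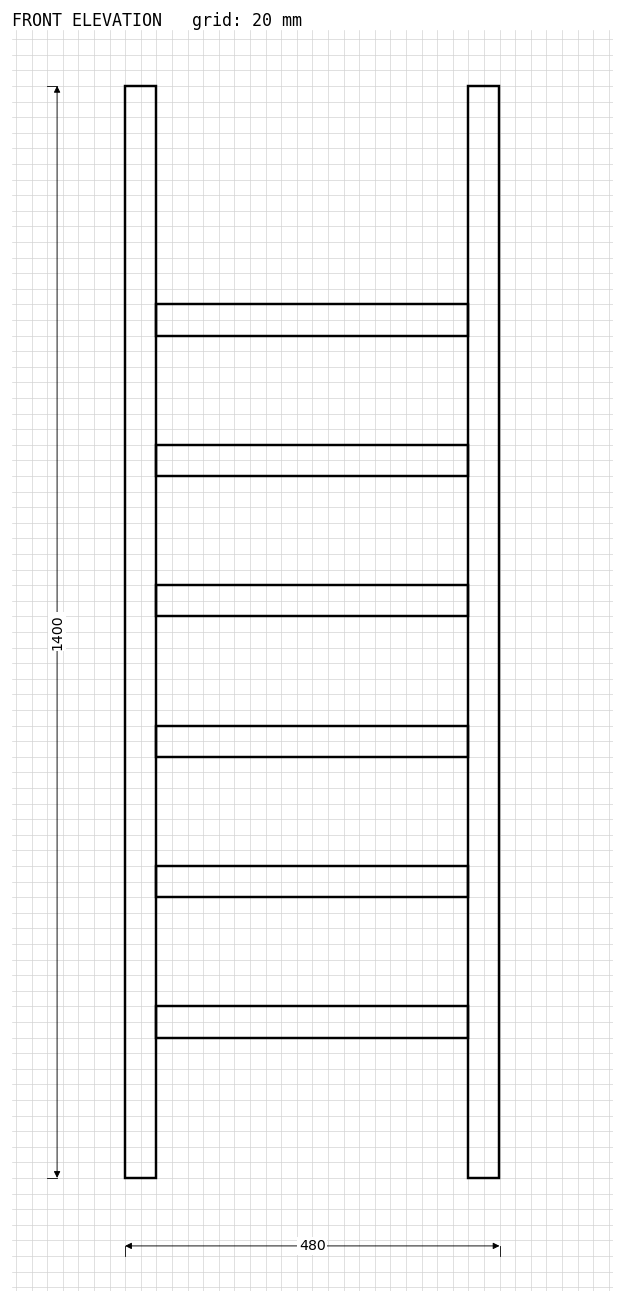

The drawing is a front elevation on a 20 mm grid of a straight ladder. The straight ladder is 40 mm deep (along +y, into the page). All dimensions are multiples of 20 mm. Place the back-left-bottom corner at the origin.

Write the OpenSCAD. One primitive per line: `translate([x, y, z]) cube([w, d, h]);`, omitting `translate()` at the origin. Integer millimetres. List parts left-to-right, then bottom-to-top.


cube([40, 40, 1400]);
translate([40, 0, 180]) cube([400, 40, 40]);
translate([40, 0, 360]) cube([400, 40, 40]);
translate([40, 0, 540]) cube([400, 40, 40]);
translate([40, 0, 720]) cube([400, 40, 40]);
translate([40, 0, 900]) cube([400, 40, 40]);
translate([40, 0, 1080]) cube([400, 40, 40]);
translate([440, 0, 0]) cube([40, 40, 1400]);


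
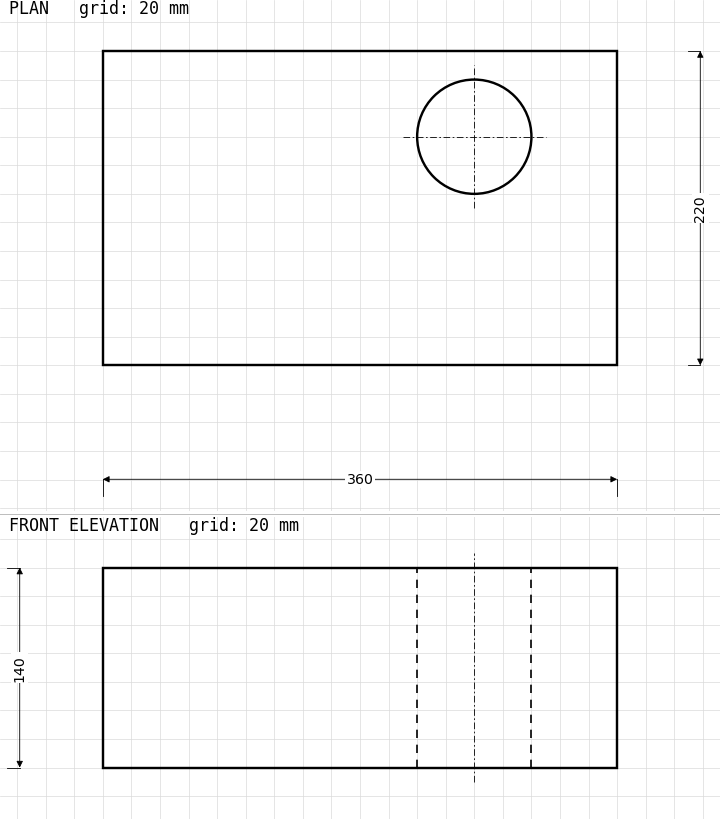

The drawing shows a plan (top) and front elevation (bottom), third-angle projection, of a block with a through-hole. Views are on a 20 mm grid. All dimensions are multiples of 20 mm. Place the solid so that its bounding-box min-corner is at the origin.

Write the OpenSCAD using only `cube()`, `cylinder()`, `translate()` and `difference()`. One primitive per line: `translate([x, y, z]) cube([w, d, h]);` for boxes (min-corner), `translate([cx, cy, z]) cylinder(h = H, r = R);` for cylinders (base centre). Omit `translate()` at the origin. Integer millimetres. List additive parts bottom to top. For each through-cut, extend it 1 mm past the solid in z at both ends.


difference() {
  cube([360, 220, 140]);
  translate([260, 160, -1]) cylinder(h = 142, r = 40);
}


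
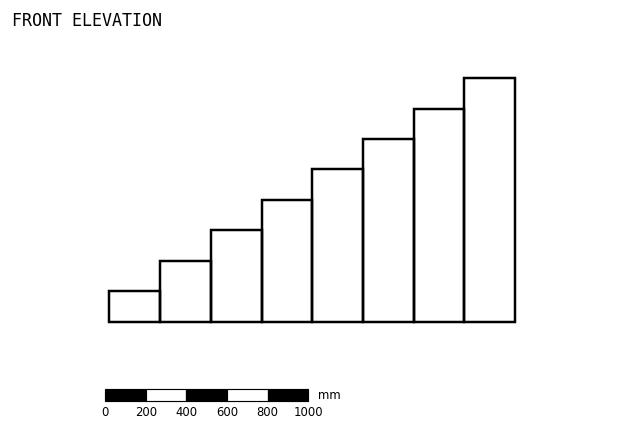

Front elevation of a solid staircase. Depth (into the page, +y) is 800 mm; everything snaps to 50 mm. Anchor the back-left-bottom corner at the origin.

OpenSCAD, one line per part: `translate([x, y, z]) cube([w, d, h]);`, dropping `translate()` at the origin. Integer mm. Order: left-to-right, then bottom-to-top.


cube([250, 800, 150]);
translate([250, 0, 0]) cube([250, 800, 300]);
translate([500, 0, 0]) cube([250, 800, 450]);
translate([750, 0, 0]) cube([250, 800, 600]);
translate([1000, 0, 0]) cube([250, 800, 750]);
translate([1250, 0, 0]) cube([250, 800, 900]);
translate([1500, 0, 0]) cube([250, 800, 1050]);
translate([1750, 0, 0]) cube([250, 800, 1200]);


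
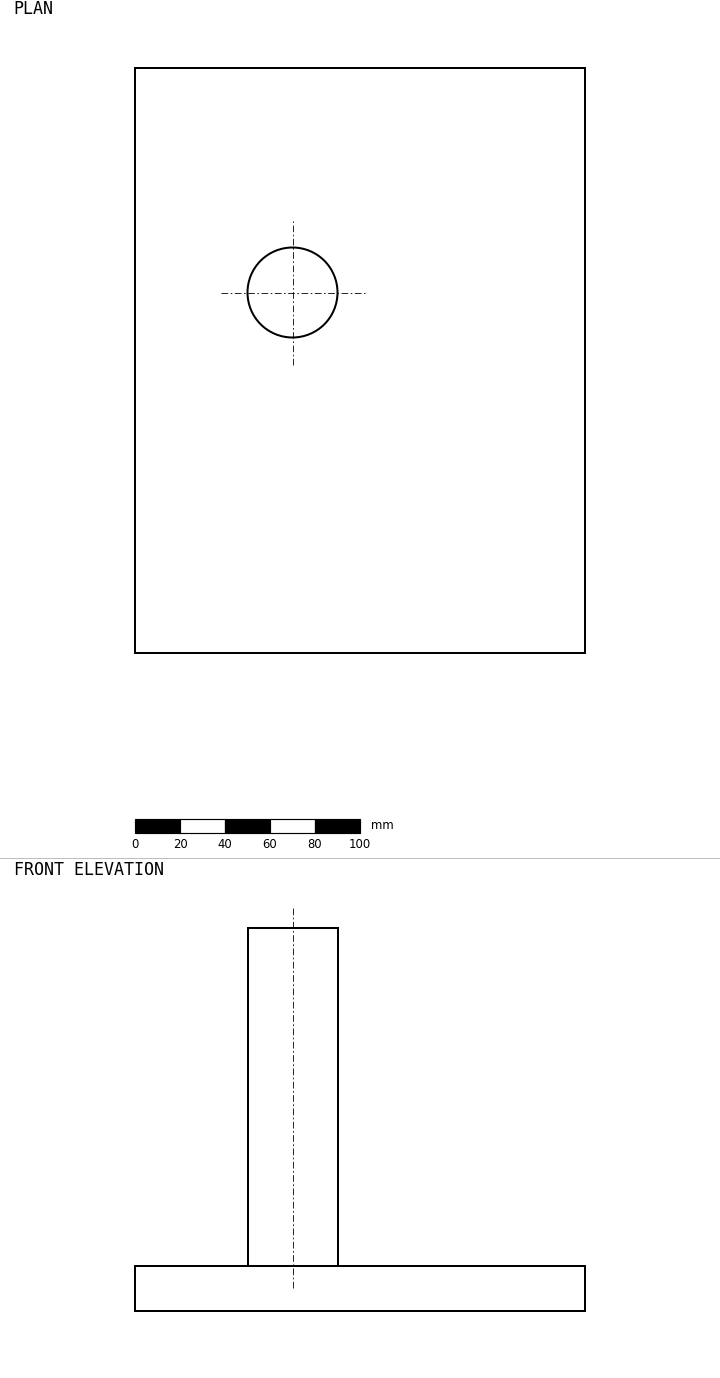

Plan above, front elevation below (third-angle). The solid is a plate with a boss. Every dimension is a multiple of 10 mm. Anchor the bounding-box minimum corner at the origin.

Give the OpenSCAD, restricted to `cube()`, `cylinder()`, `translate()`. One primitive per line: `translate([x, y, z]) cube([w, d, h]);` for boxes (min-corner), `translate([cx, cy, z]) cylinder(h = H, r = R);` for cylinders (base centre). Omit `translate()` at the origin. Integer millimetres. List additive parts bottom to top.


cube([200, 260, 20]);
translate([70, 160, 20]) cylinder(h = 150, r = 20);


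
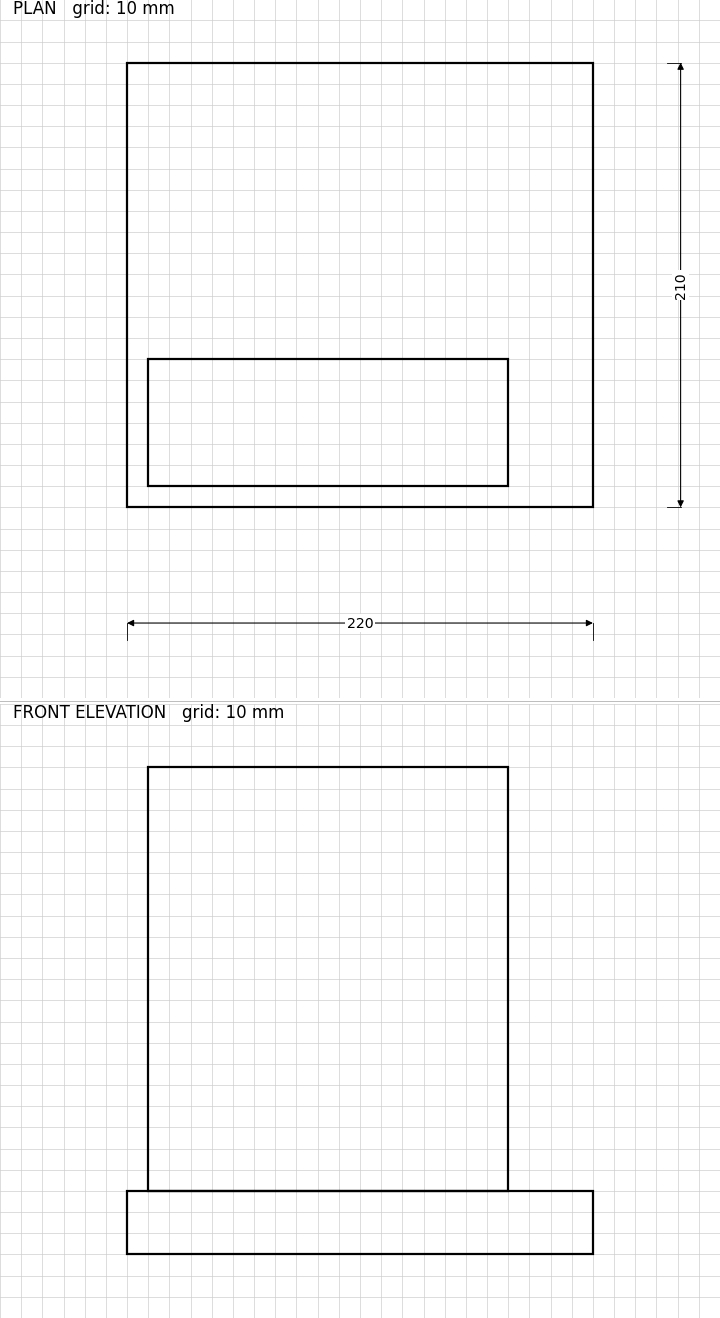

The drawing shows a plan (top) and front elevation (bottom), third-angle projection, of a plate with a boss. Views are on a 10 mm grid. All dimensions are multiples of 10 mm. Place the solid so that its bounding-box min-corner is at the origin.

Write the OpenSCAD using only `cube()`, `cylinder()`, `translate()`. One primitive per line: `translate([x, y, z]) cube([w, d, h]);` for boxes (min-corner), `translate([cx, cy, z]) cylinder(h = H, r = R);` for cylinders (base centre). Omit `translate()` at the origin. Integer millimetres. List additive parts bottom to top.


cube([220, 210, 30]);
translate([10, 10, 30]) cube([170, 60, 200]);
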